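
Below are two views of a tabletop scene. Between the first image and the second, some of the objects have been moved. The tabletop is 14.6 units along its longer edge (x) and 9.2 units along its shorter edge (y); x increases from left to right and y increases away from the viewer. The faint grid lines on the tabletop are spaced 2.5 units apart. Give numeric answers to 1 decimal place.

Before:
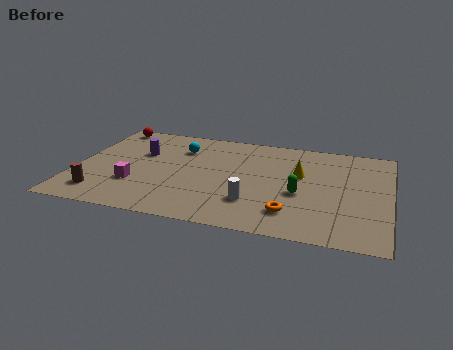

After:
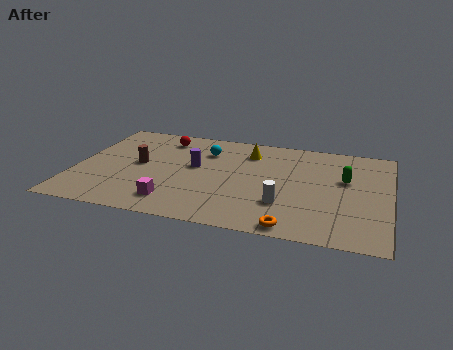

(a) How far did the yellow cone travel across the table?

3.0

The yellow cone was near (10.4, 5.6) before and (7.9, 7.2) after, so it travelled √(2.5² + 1.6²) ≈ 3.0 units.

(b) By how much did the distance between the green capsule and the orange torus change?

+3.5

Before: roughly 1.8 units apart; after: 5.3. That's 3.5 units further apart.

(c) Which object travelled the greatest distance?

the brown cylinder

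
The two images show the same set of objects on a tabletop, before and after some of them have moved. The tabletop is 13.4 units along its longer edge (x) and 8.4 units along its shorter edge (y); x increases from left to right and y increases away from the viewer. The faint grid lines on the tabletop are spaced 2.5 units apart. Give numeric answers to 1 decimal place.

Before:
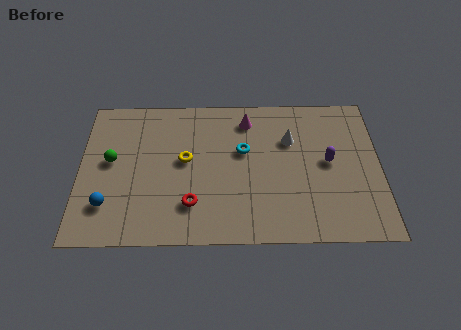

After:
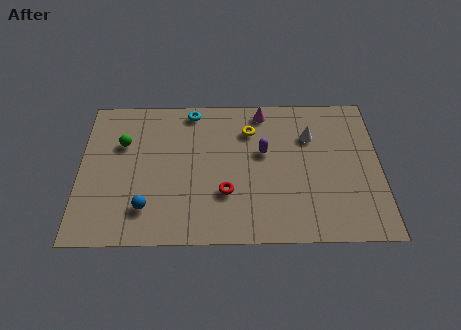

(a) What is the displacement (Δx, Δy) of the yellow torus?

(2.9, 1.7)

The yellow torus was at about (4.7, 4.6) and moved to about (7.6, 6.3).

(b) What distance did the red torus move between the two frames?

1.6

The red torus was near (5.0, 2.1) before and (6.5, 2.7) after, so it travelled √(1.5² + 0.6²) ≈ 1.6 units.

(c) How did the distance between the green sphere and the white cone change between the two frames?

+0.3

The distance was about 8.1 in the first image and 8.4 in the second, so they moved 0.3 units further apart.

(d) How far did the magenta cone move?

0.9

From (7.5, 6.9) to (8.2, 7.4), the magenta cone covered √(0.7² + 0.5²) ≈ 0.9 units.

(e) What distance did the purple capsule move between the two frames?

3.0

The purple capsule was near (11.1, 4.4) before and (8.2, 5.0) after, so it travelled √(2.9² + 0.6²) ≈ 3.0 units.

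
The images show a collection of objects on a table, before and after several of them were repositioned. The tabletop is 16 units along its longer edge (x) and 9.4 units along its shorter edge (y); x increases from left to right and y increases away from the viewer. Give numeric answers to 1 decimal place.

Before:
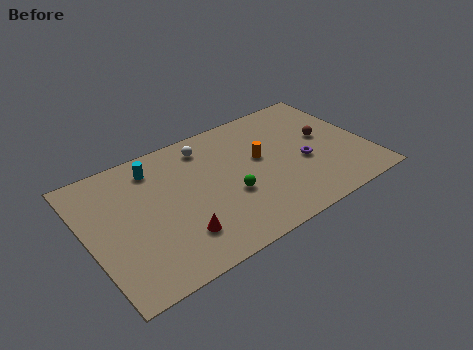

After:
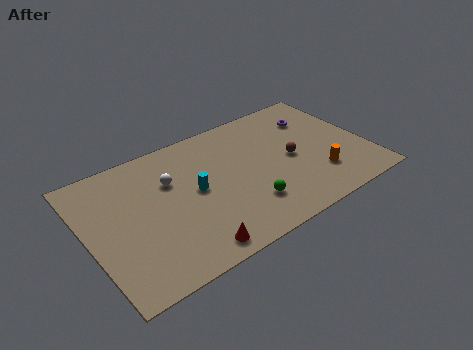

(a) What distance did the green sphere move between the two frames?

1.4

The green sphere moved from about (7.9, 3.6) to (8.7, 2.4), a distance of √(0.8² + 1.2²) ≈ 1.4.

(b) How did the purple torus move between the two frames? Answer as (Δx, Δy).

(1.3, 3.1)

From the two frames, the purple torus sits at roughly (12.3, 3.9) before and (13.6, 7.0) after.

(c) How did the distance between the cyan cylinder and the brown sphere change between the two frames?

-4.3

Before: roughly 9.9 units apart; after: 5.6. That's 4.3 units closer together.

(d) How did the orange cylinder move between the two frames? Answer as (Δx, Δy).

(2.9, -2.9)

The orange cylinder started near (10.0, 5.4) and ended near (12.9, 2.5).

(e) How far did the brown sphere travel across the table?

2.2

The brown sphere was near (13.8, 5.2) before and (11.7, 4.5) after, so it travelled √(2.1² + 0.7²) ≈ 2.2 units.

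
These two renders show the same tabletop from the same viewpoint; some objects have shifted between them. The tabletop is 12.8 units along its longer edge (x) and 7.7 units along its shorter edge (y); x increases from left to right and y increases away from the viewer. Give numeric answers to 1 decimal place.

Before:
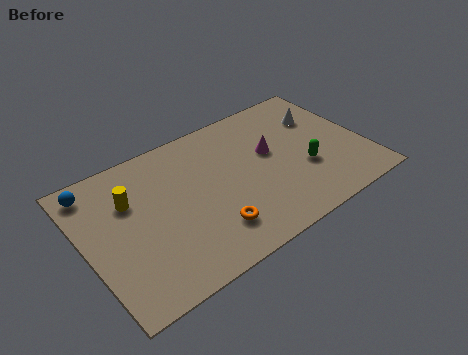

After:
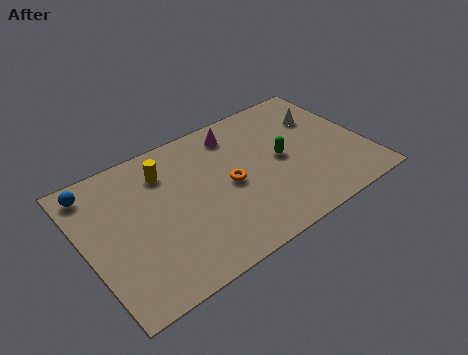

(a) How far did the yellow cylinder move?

1.8

The yellow cylinder moved from about (2.2, 5.2) to (3.9, 5.9), a distance of √(1.7² + 0.7²) ≈ 1.8.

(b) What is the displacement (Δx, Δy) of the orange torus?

(1.2, 1.9)

From the two frames, the orange torus sits at roughly (5.3, 1.8) before and (6.5, 3.7) after.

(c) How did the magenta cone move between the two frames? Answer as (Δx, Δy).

(-1.3, 1.9)

The magenta cone was at about (8.6, 4.5) and moved to about (7.3, 6.4).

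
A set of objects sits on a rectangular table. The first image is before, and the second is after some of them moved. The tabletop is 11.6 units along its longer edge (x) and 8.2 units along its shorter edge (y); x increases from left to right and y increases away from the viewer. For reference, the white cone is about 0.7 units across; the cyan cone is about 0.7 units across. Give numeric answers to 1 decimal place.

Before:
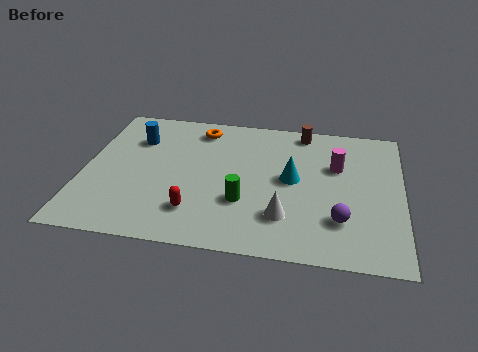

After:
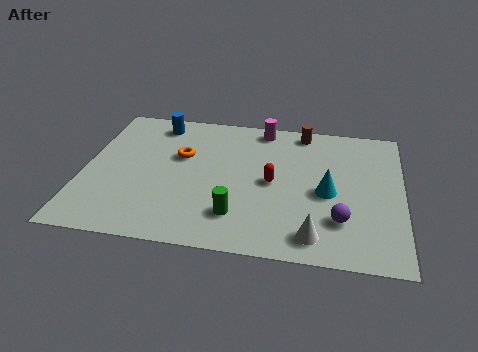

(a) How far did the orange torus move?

1.9

The orange torus moved from about (4.1, 6.9) to (3.5, 5.1), a distance of √(0.6² + 1.8²) ≈ 1.9.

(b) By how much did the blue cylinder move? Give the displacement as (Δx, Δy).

(0.7, 1.1)

From the two frames, the blue cylinder sits at roughly (1.8, 5.9) before and (2.5, 7.0) after.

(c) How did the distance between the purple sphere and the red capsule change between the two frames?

-2.1

The distance was about 5.2 in the first image and 3.1 in the second, so they moved 2.1 units closer together.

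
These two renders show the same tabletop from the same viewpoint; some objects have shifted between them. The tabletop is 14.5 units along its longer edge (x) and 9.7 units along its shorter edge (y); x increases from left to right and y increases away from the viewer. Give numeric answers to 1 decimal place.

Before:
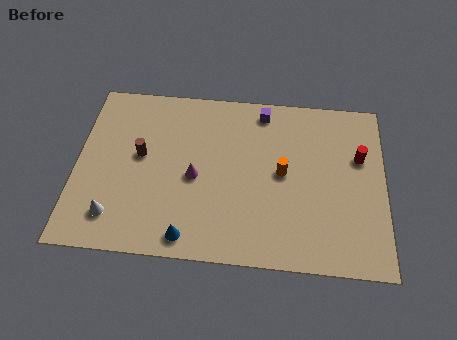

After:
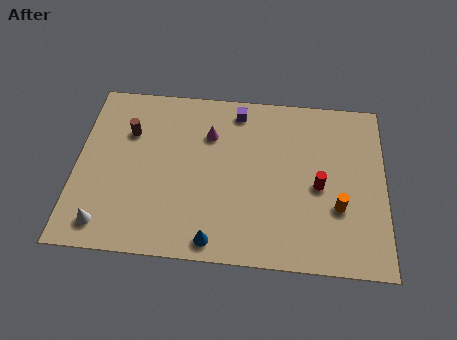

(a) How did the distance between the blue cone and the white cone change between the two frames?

+1.5

They were about 3.6 units apart before and 5.1 after — 1.5 units further apart.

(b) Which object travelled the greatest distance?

the orange cylinder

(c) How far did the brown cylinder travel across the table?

1.4

The brown cylinder moved from about (3.0, 5.4) to (2.4, 6.7), a distance of √(0.6² + 1.3²) ≈ 1.4.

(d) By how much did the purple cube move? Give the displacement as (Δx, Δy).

(-1.2, -0.1)

The purple cube started near (8.7, 8.5) and ended near (7.5, 8.4).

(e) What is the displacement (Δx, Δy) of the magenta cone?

(0.6, 2.5)

From the two frames, the magenta cone sits at roughly (5.6, 4.4) before and (6.2, 6.9) after.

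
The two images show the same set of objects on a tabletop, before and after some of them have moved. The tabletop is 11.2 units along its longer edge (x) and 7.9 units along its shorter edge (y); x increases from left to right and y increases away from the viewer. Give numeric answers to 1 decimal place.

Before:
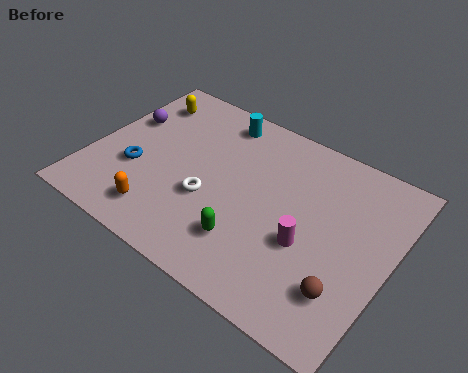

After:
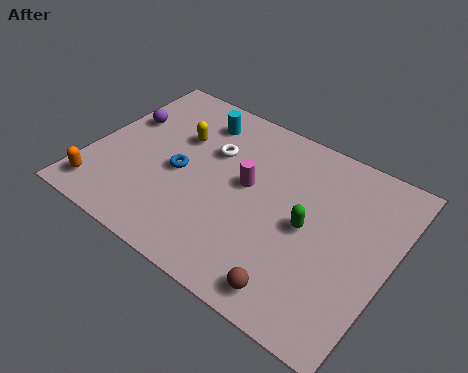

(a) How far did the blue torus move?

1.7

The blue torus was near (1.8, 2.9) before and (3.4, 3.6) after, so it travelled √(1.6² + 0.7²) ≈ 1.7 units.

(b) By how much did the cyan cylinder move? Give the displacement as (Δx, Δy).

(-0.7, -0.4)

The cyan cylinder started near (4.2, 6.8) and ended near (3.5, 6.4).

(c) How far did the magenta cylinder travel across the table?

2.8

From (8.3, 3.1) to (5.8, 4.4), the magenta cylinder covered √(2.5² + 1.3²) ≈ 2.8 units.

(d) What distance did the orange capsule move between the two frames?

2.3

The orange capsule moved from about (3.1, 1.4) to (0.8, 1.2), a distance of √(2.3² + 0.2²) ≈ 2.3.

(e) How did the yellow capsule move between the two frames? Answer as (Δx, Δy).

(1.7, -1.1)

From the two frames, the yellow capsule sits at roughly (1.3, 6.3) before and (3.0, 5.2) after.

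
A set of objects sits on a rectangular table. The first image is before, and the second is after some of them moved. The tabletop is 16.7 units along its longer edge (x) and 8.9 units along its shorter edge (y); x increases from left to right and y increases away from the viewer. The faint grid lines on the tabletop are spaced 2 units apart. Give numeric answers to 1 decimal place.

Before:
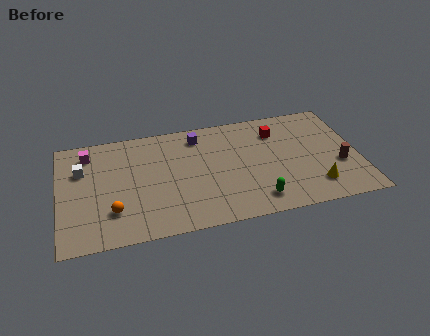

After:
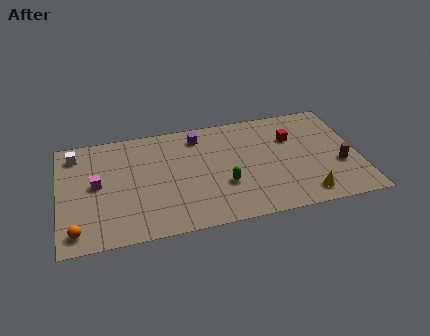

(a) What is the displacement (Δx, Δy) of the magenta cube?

(0.4, -2.6)

From the two frames, the magenta cube sits at roughly (1.7, 7.3) before and (2.1, 4.7) after.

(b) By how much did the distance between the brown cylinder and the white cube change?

+0.6

The distance was about 14.6 in the first image and 15.2 in the second, so they moved 0.6 units further apart.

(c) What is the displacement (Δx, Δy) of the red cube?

(0.8, -0.7)

The red cube was at about (12.3, 6.8) and moved to about (13.1, 6.1).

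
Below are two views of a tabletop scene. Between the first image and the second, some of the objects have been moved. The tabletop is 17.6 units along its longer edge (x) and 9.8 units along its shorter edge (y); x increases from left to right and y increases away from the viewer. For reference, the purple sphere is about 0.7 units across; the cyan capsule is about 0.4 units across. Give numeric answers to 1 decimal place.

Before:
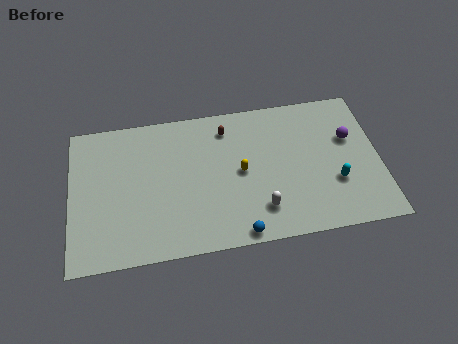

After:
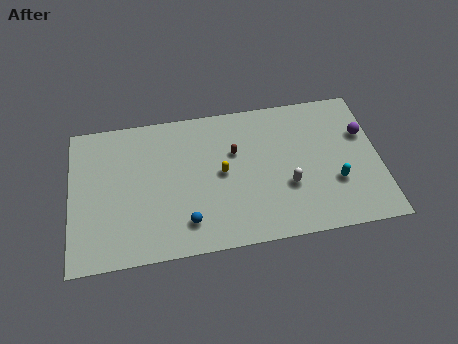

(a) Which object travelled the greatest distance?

the blue sphere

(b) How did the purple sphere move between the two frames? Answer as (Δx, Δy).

(0.8, 0.2)

The purple sphere was at about (16.0, 6.2) and moved to about (16.8, 6.4).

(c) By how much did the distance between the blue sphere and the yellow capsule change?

-0.4

The distance was about 4.1 in the first image and 3.7 in the second, so they moved 0.4 units closer together.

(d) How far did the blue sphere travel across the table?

3.1

From (9.4, 0.8) to (6.5, 2.0), the blue sphere covered √(2.9² + 1.2²) ≈ 3.1 units.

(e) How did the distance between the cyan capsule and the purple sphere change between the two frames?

+0.5

Before: roughly 3.1 units apart; after: 3.6. That's 0.5 units further apart.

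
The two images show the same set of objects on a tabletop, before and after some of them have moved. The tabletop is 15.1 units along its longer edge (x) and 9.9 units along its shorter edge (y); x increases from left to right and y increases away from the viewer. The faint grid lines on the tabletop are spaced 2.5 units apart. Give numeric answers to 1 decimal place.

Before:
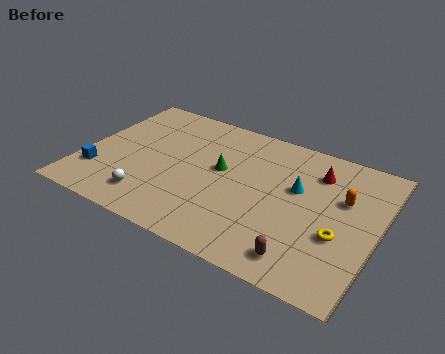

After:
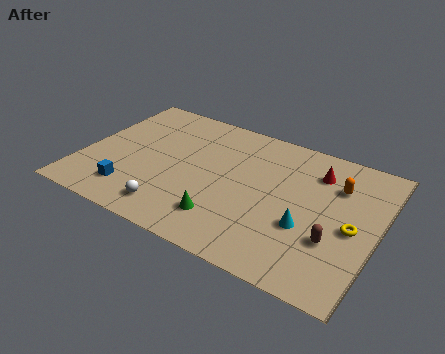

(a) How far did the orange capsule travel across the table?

0.9

The orange capsule moved from about (13.2, 6.3) to (12.8, 7.1), a distance of √(0.4² + 0.8²) ≈ 0.9.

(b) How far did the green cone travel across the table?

3.5

From (7.0, 5.6) to (7.7, 2.2), the green cone covered √(0.7² + 3.4²) ≈ 3.5 units.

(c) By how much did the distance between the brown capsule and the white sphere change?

+0.3

They were about 7.9 units apart before and 8.2 after — 0.3 units further apart.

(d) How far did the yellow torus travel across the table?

1.0

The yellow torus moved from about (13.3, 3.7) to (13.9, 4.5), a distance of √(0.6² + 0.8²) ≈ 1.0.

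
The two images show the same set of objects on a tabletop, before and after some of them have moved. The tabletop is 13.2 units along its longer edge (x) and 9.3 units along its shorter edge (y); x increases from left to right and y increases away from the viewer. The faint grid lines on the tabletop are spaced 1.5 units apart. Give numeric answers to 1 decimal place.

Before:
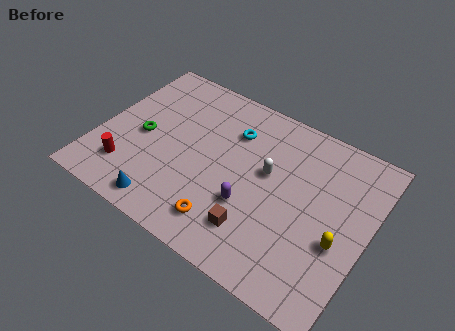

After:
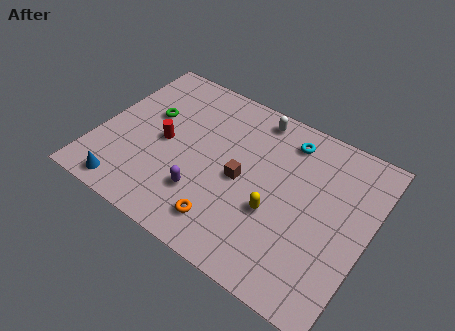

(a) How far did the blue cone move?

1.9

The blue cone was near (3.9, 1.1) before and (2.0, 1.0) after, so it travelled √(1.9² + 0.1²) ≈ 1.9 units.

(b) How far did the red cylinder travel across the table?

2.8

The red cylinder was near (1.8, 2.1) before and (3.2, 4.5) after, so it travelled √(1.4² + 2.4²) ≈ 2.8 units.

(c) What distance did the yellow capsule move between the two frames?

3.1

From (12.0, 3.6) to (8.9, 3.5), the yellow capsule covered √(3.1² + 0.1²) ≈ 3.1 units.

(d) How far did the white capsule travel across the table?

3.0

The white capsule moved from about (8.2, 5.4) to (7.1, 8.2), a distance of √(1.1² + 2.8²) ≈ 3.0.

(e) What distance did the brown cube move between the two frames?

2.5

The brown cube moved from about (8.2, 2.1) to (7.1, 4.4), a distance of √(1.1² + 2.3²) ≈ 2.5.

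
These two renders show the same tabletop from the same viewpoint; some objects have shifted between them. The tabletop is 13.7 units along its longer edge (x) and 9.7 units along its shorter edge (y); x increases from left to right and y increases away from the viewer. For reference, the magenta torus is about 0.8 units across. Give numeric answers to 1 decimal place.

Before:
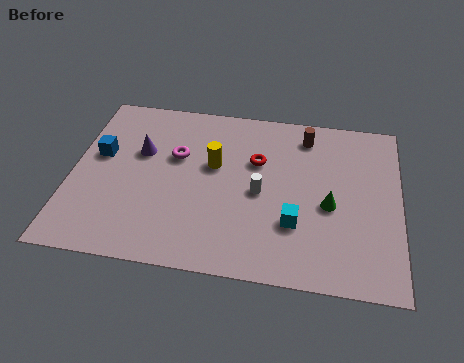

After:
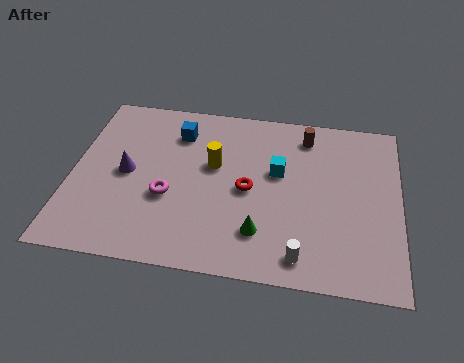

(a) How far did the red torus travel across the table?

1.7

The red torus was near (7.7, 6.3) before and (7.4, 4.6) after, so it travelled √(0.3² + 1.7²) ≈ 1.7 units.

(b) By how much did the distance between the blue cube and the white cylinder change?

+1.3

The distance was about 6.9 in the first image and 8.2 in the second, so they moved 1.3 units further apart.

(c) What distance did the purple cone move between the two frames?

1.4

The purple cone was near (2.8, 6.1) before and (2.3, 4.8) after, so it travelled √(0.5² + 1.3²) ≈ 1.4 units.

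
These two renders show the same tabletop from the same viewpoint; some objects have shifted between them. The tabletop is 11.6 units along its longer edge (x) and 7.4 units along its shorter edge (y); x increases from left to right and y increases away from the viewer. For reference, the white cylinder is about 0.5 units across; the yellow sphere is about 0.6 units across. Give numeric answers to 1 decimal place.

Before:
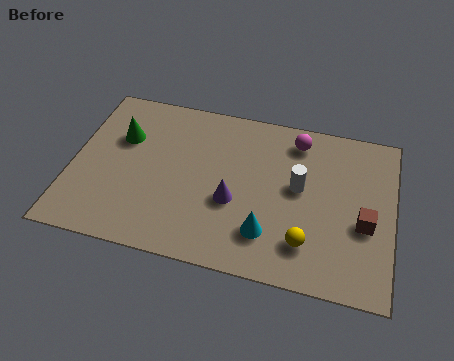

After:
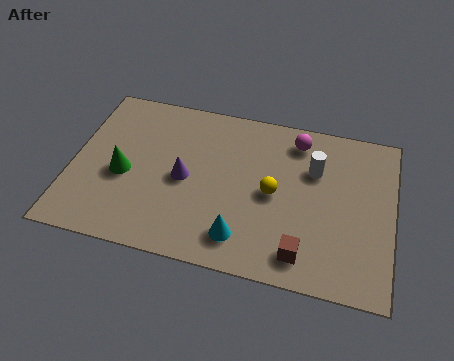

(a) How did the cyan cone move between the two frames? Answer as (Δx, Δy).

(-0.9, -0.4)

The cyan cone started near (7.2, 1.8) and ended near (6.3, 1.4).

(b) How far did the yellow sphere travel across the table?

2.3

From (8.6, 1.7) to (7.3, 3.6), the yellow sphere covered √(1.3² + 1.9²) ≈ 2.3 units.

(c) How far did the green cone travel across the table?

1.7

From (1.7, 4.9) to (1.9, 3.2), the green cone covered √(0.2² + 1.7²) ≈ 1.7 units.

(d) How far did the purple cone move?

1.9

The purple cone was near (5.9, 2.9) before and (4.1, 3.5) after, so it travelled √(1.8² + 0.6²) ≈ 1.9 units.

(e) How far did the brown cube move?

2.8

The brown cube was near (10.6, 3.0) before and (8.5, 1.2) after, so it travelled √(2.1² + 1.8²) ≈ 2.8 units.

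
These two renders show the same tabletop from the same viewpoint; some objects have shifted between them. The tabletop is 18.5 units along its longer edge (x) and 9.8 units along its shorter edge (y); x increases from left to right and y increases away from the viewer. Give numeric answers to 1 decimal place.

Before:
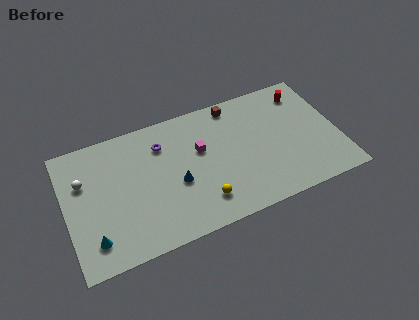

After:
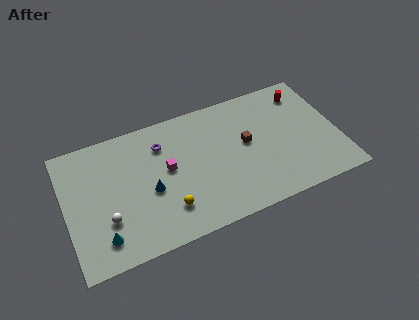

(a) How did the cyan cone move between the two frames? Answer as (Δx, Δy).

(0.6, -0.1)

The cyan cone was at about (1.6, 2.0) and moved to about (2.2, 1.9).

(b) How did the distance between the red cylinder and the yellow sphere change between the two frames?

+1.8

The distance was about 9.7 in the first image and 11.5 in the second, so they moved 1.8 units further apart.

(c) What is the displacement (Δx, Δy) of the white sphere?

(1.3, -3.4)

The white sphere was at about (1.3, 6.5) and moved to about (2.6, 3.1).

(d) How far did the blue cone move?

1.8

The blue cone moved from about (7.4, 4.1) to (5.6, 4.2), a distance of √(1.8² + 0.1²) ≈ 1.8.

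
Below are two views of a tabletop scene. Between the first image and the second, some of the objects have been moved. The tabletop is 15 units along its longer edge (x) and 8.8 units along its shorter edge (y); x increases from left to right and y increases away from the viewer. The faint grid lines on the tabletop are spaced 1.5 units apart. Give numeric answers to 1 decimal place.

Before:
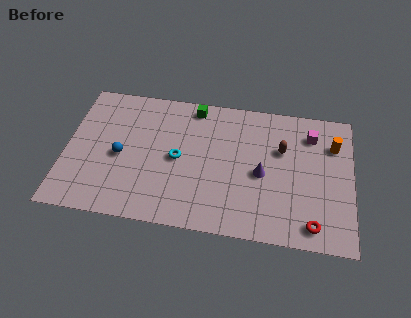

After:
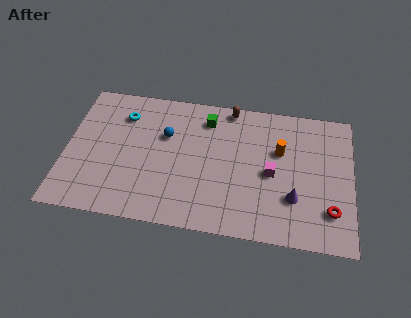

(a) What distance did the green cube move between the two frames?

1.0

From (6.6, 7.8) to (7.3, 7.1), the green cube covered √(0.7² + 0.7²) ≈ 1.0 units.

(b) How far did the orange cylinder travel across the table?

2.9

From (14.0, 6.4) to (11.2, 5.6), the orange cylinder covered √(2.8² + 0.8²) ≈ 2.9 units.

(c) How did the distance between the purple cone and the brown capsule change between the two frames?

+4.4

Before: roughly 2.0 units apart; after: 6.4. That's 4.4 units further apart.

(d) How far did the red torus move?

1.3

The red torus moved from about (13.0, 1.2) to (13.9, 2.2), a distance of √(0.9² + 1.0²) ≈ 1.3.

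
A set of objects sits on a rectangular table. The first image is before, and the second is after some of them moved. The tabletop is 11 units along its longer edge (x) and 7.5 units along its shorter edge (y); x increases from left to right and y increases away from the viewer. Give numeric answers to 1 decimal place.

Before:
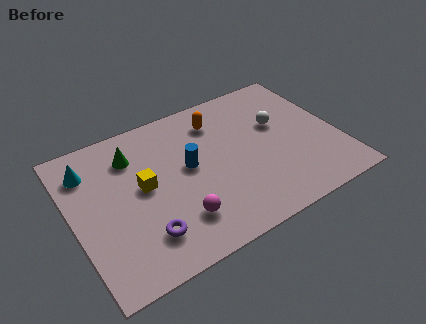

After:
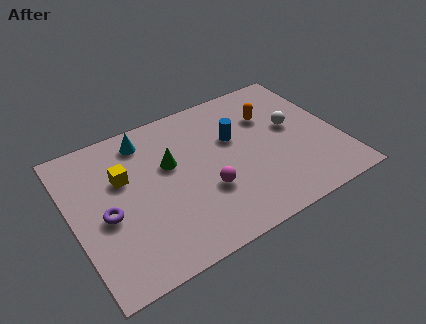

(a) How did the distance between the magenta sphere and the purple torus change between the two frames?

+2.7

The distance was about 1.4 in the first image and 4.1 in the second, so they moved 2.7 units further apart.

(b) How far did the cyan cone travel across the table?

2.5

From (0.9, 5.8) to (3.3, 6.3), the cyan cone covered √(2.4² + 0.5²) ≈ 2.5 units.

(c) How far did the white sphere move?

0.6

The white sphere was near (8.7, 4.6) before and (9.2, 4.2) after, so it travelled √(0.5² + 0.4²) ≈ 0.6 units.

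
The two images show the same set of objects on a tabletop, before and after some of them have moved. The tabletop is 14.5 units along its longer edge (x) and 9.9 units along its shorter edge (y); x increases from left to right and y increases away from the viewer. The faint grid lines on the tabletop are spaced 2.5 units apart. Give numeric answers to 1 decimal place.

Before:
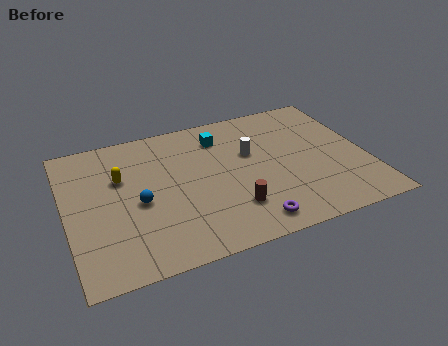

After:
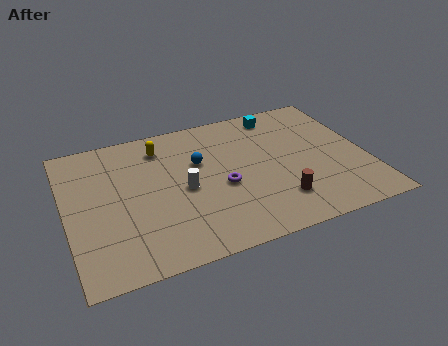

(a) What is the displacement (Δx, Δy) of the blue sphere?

(3.1, 1.9)

From the two frames, the blue sphere sits at roughly (3.4, 4.4) before and (6.5, 6.3) after.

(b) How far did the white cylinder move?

3.7

The white cylinder moved from about (9.0, 6.1) to (5.6, 4.6), a distance of √(3.4² + 1.5²) ≈ 3.7.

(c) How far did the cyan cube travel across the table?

3.1

The cyan cube was near (7.7, 7.8) before and (10.7, 8.6) after, so it travelled √(3.0² + 0.8²) ≈ 3.1 units.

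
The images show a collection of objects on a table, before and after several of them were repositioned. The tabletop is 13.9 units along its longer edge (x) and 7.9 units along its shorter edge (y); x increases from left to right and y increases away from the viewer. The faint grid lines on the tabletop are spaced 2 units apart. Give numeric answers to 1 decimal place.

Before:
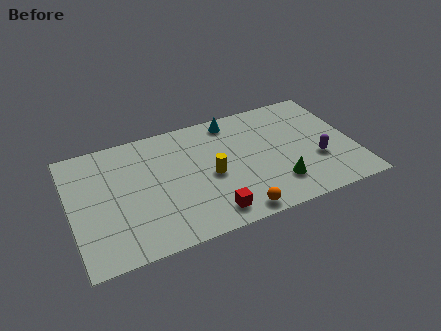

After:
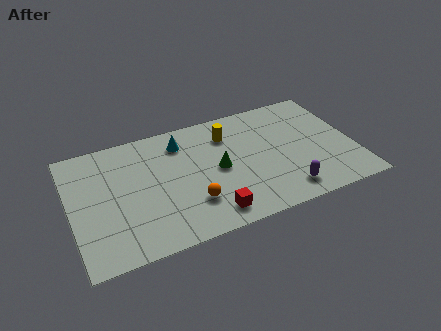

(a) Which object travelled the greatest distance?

the green cone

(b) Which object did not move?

the red cube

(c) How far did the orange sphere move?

2.4

The orange sphere was near (7.7, 0.8) before and (5.7, 2.2) after, so it travelled √(2.0² + 1.4²) ≈ 2.4 units.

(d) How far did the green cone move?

3.4

From (9.9, 1.9) to (7.2, 3.9), the green cone covered √(2.7² + 2.0²) ≈ 3.4 units.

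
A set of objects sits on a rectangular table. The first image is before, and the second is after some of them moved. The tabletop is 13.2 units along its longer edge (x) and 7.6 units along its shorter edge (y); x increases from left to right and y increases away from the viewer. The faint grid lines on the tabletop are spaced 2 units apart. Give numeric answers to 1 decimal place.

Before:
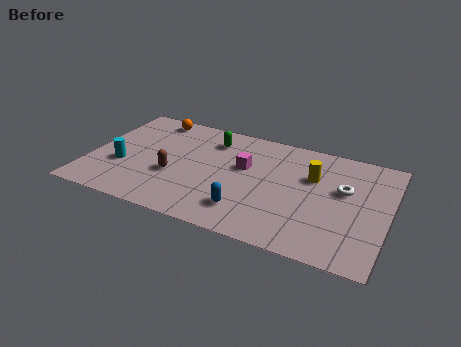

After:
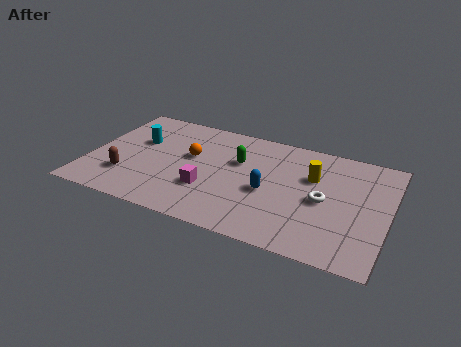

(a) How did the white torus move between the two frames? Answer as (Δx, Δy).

(-0.8, -1.0)

The white torus started near (11.2, 4.6) and ended near (10.4, 3.6).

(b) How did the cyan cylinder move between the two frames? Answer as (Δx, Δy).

(0.5, 2.0)

The cyan cylinder was at about (1.5, 2.8) and moved to about (2.0, 4.8).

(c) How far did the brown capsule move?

2.2

The brown capsule moved from about (3.8, 2.9) to (1.8, 2.1), a distance of √(2.0² + 0.8²) ≈ 2.2.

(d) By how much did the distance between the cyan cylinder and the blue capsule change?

+0.4

They were about 5.8 units apart before and 6.2 after — 0.4 units further apart.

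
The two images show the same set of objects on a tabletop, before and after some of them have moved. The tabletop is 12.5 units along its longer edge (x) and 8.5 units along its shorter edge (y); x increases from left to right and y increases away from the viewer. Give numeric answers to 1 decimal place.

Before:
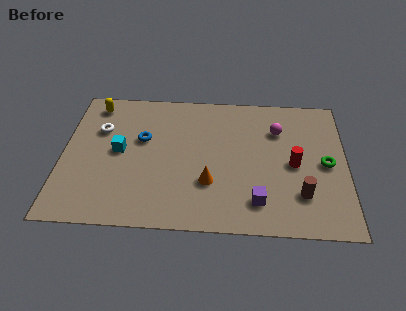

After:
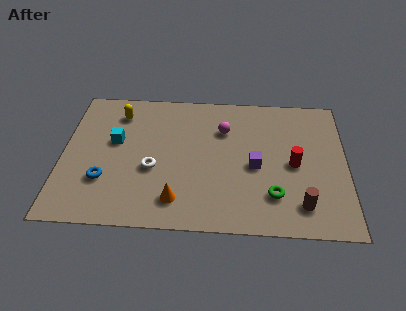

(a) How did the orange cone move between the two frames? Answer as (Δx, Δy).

(-1.4, -1.1)

The orange cone started near (6.5, 2.7) and ended near (5.1, 1.6).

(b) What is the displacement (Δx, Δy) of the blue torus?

(-1.6, -2.6)

From the two frames, the blue torus sits at roughly (3.5, 5.2) before and (1.9, 2.6) after.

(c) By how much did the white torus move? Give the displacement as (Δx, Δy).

(2.4, -2.3)

From the two frames, the white torus sits at roughly (1.6, 5.7) before and (4.0, 3.4) after.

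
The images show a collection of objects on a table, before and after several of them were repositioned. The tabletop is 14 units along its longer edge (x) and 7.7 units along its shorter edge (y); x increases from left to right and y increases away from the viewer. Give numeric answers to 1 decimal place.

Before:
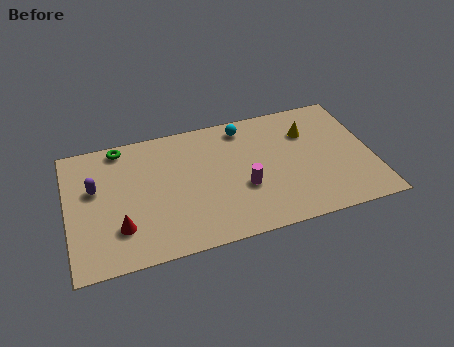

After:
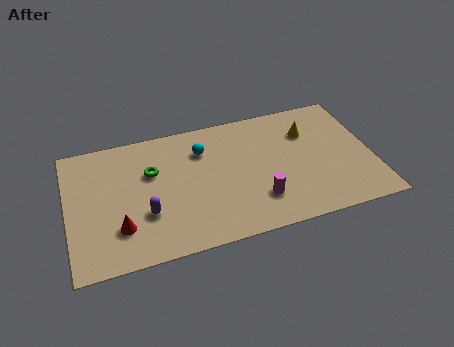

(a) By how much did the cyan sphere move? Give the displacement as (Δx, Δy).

(-2.0, -0.9)

From the two frames, the cyan sphere sits at roughly (8.3, 6.6) before and (6.3, 5.7) after.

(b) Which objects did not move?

the yellow cone and the red cone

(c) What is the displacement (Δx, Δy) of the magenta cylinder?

(0.6, -0.9)

From the two frames, the magenta cylinder sits at roughly (8.0, 2.9) before and (8.6, 2.0) after.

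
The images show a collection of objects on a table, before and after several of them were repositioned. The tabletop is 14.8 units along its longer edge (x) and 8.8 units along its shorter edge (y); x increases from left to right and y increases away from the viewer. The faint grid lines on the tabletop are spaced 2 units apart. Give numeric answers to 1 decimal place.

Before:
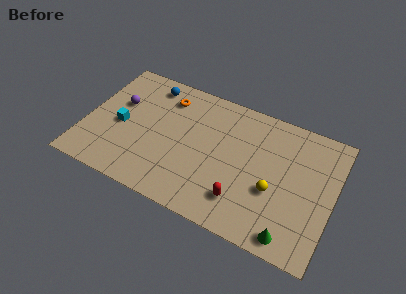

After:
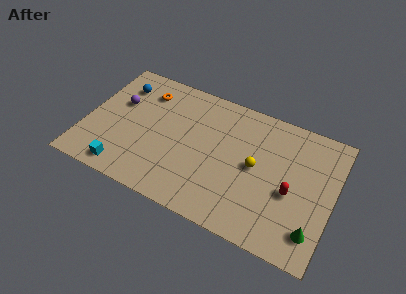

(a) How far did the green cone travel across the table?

1.4

The green cone was near (12.7, 1.0) before and (13.9, 1.8) after, so it travelled √(1.2² + 0.8²) ≈ 1.4 units.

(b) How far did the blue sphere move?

1.8

The blue sphere was near (3.4, 7.5) before and (1.7, 6.8) after, so it travelled √(1.7² + 0.7²) ≈ 1.8 units.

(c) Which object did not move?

the purple sphere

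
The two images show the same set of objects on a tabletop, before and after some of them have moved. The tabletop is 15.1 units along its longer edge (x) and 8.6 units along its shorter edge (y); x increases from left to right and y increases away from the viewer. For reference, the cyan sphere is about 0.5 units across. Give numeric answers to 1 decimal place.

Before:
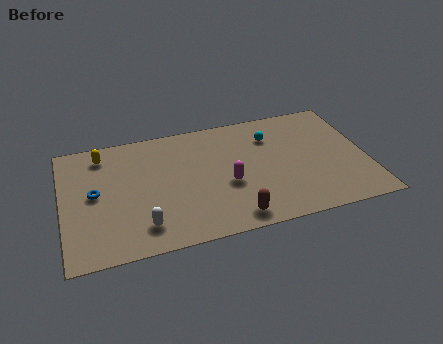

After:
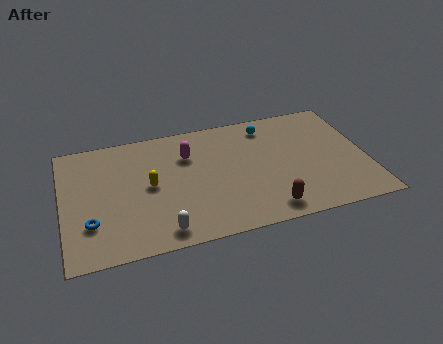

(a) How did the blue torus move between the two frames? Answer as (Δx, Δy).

(-0.3, -2.0)

The blue torus started near (1.6, 4.5) and ended near (1.3, 2.5).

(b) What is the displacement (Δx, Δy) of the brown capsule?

(1.7, 0.1)

The brown capsule was at about (8.2, 1.1) and moved to about (9.9, 1.2).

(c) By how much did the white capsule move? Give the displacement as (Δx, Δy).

(0.9, -0.6)

The white capsule started near (3.8, 1.7) and ended near (4.7, 1.1).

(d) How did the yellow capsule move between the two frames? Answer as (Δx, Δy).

(2.2, -2.8)

From the two frames, the yellow capsule sits at roughly (2.1, 7.2) before and (4.3, 4.4) after.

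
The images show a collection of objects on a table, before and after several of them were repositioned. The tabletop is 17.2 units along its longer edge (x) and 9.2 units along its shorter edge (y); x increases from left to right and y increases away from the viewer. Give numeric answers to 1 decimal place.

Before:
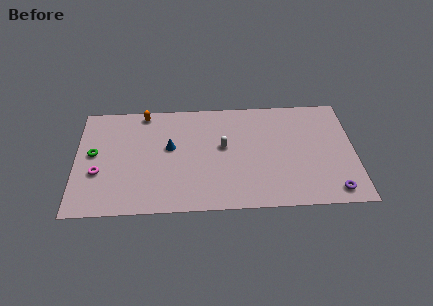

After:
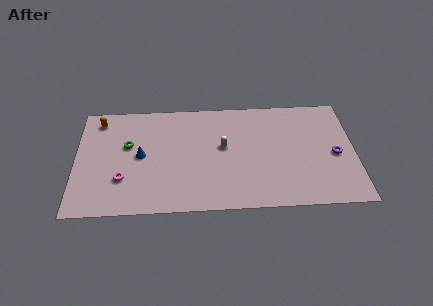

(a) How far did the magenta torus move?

1.6

The magenta torus was near (1.4, 3.4) before and (2.9, 2.8) after, so it travelled √(1.5² + 0.6²) ≈ 1.6 units.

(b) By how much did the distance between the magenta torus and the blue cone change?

-2.6

The distance was about 4.8 in the first image and 2.2 in the second, so they moved 2.6 units closer together.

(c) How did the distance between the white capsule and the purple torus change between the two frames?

-0.8

The distance was about 7.8 in the first image and 7.0 in the second, so they moved 0.8 units closer together.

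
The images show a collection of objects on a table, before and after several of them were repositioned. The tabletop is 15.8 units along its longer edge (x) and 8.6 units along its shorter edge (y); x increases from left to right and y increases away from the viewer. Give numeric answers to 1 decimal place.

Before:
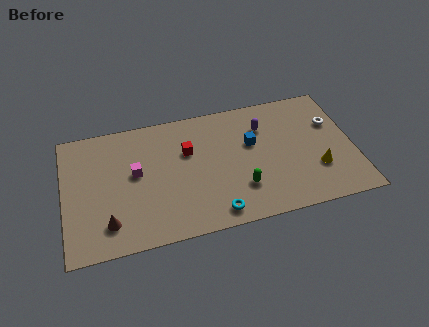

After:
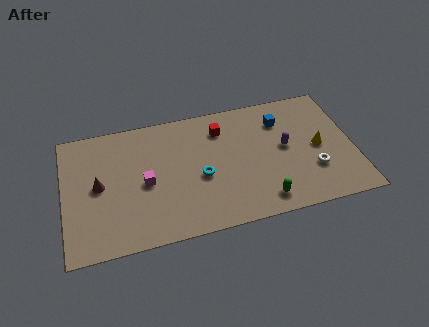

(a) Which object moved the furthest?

the white torus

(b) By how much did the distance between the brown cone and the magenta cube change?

-0.9

Before: roughly 3.4 units apart; after: 2.5. That's 0.9 units closer together.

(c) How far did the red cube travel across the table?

2.2

The red cube was near (6.8, 5.6) before and (8.7, 6.7) after, so it travelled √(1.9² + 1.1²) ≈ 2.2 units.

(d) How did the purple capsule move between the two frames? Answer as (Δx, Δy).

(1.1, -1.7)

From the two frames, the purple capsule sits at roughly (11.0, 6.3) before and (12.1, 4.6) after.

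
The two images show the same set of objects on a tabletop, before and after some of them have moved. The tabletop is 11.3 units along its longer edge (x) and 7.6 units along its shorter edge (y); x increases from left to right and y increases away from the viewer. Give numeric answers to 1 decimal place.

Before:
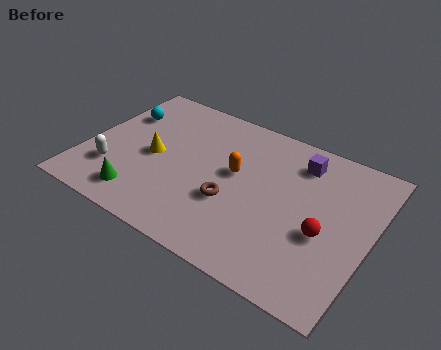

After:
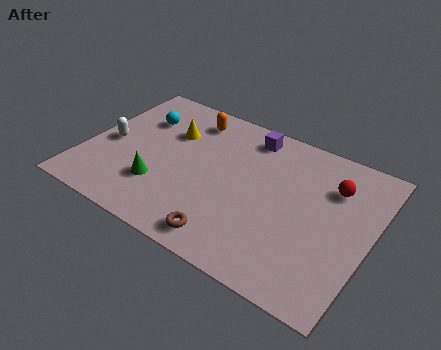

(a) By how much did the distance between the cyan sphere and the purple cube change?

-2.8

Before: roughly 7.2 units apart; after: 4.4. That's 2.8 units closer together.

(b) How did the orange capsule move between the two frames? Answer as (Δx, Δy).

(-2.2, 2.0)

The orange capsule was at about (5.9, 4.3) and moved to about (3.7, 6.3).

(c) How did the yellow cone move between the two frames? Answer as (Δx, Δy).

(0.4, 1.6)

From the two frames, the yellow cone sits at roughly (2.7, 3.6) before and (3.1, 5.2) after.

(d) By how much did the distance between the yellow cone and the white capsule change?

+0.7

The distance was about 2.1 in the first image and 2.8 in the second, so they moved 0.7 units further apart.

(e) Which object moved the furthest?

the orange capsule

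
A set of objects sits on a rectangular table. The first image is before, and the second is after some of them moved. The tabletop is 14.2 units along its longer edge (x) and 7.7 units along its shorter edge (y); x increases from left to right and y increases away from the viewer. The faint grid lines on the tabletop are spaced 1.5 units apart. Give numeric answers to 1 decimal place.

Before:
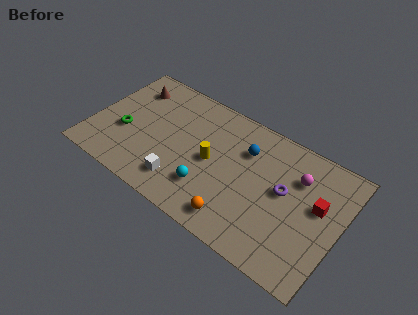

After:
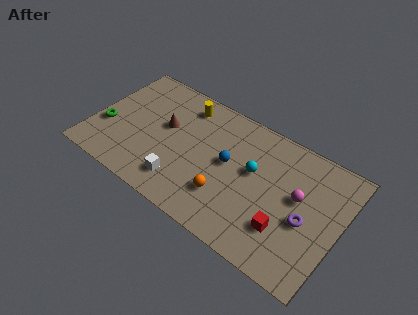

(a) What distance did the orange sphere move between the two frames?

1.3

The orange sphere moved from about (8.8, 1.2) to (8.0, 2.2), a distance of √(0.8² + 1.0²) ≈ 1.3.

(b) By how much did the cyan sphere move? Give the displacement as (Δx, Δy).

(2.2, 2.4)

The cyan sphere started near (7.0, 2.1) and ended near (9.2, 4.5).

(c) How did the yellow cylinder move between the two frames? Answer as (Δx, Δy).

(-2.1, 2.6)

From the two frames, the yellow cylinder sits at roughly (6.9, 3.8) before and (4.8, 6.4) after.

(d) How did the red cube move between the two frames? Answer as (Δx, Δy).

(-1.5, -2.3)

From the two frames, the red cube sits at roughly (12.9, 4.5) before and (11.4, 2.2) after.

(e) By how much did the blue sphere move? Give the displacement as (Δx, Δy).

(-0.8, -1.3)

The blue sphere started near (8.6, 5.5) and ended near (7.8, 4.2).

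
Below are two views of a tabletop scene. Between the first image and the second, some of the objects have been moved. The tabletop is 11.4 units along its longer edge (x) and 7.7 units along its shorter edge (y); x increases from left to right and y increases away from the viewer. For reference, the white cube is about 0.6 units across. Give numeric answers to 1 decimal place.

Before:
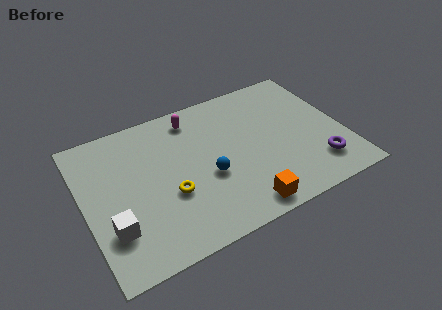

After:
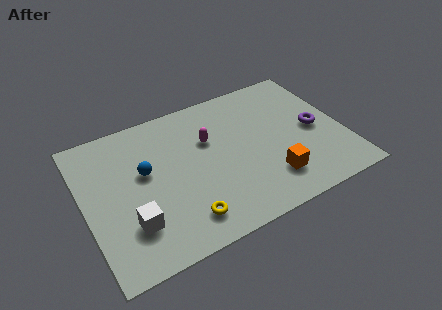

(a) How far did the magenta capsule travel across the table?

1.6

From (5.1, 6.5) to (5.6, 5.0), the magenta capsule covered √(0.5² + 1.5²) ≈ 1.6 units.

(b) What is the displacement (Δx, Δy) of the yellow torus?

(0.4, -1.5)

The yellow torus started near (3.6, 2.9) and ended near (4.0, 1.4).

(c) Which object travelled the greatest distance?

the blue sphere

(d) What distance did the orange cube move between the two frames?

1.7

The orange cube moved from about (6.5, 0.9) to (7.9, 1.8), a distance of √(1.4² + 0.9²) ≈ 1.7.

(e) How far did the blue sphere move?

3.0

From (5.3, 3.1) to (2.7, 4.5), the blue sphere covered √(2.6² + 1.4²) ≈ 3.0 units.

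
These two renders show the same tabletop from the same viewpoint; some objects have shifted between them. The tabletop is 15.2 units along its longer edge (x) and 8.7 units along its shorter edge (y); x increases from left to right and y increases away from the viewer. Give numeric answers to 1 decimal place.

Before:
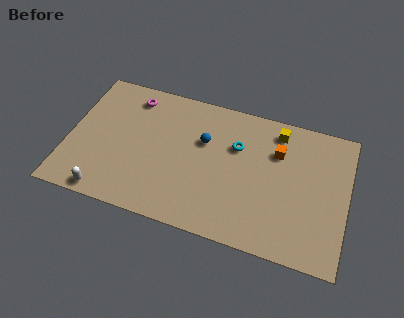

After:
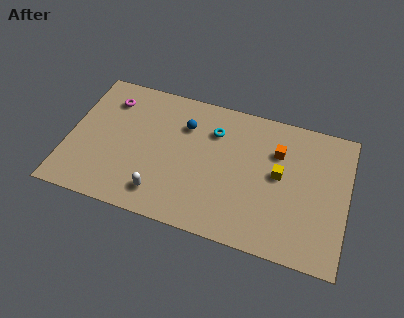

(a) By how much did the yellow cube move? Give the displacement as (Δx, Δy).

(0.3, -2.7)

The yellow cube started near (11.2, 7.4) and ended near (11.5, 4.7).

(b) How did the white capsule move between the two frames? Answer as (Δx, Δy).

(2.9, 0.8)

The white capsule started near (2.4, 0.8) and ended near (5.3, 1.6).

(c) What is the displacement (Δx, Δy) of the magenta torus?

(-1.2, -0.5)

From the two frames, the magenta torus sits at roughly (3.2, 7.3) before and (2.0, 6.8) after.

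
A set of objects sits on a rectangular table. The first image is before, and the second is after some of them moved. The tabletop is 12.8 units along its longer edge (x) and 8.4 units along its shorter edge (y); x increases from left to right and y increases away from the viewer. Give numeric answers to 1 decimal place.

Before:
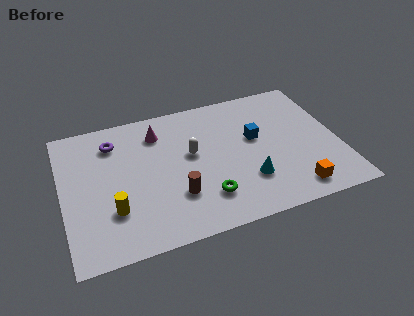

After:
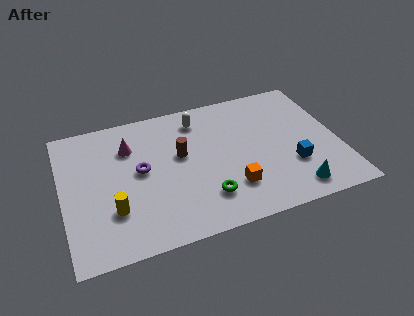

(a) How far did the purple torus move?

2.4

The purple torus was near (2.5, 6.6) before and (3.6, 4.5) after, so it travelled √(1.1² + 2.1²) ≈ 2.4 units.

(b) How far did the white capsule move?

2.2

The white capsule moved from about (6.0, 4.8) to (6.5, 6.9), a distance of √(0.5² + 2.1²) ≈ 2.2.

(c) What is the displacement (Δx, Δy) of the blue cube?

(1.5, -2.2)

The blue cube started near (9.0, 4.9) and ended near (10.5, 2.7).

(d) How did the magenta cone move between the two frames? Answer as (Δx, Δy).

(-1.4, -0.5)

From the two frames, the magenta cone sits at roughly (4.6, 6.6) before and (3.2, 6.1) after.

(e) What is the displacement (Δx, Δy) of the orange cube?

(-2.8, 1.0)

From the two frames, the orange cube sits at roughly (10.4, 1.2) before and (7.6, 2.2) after.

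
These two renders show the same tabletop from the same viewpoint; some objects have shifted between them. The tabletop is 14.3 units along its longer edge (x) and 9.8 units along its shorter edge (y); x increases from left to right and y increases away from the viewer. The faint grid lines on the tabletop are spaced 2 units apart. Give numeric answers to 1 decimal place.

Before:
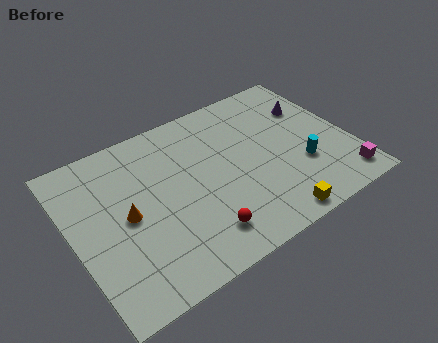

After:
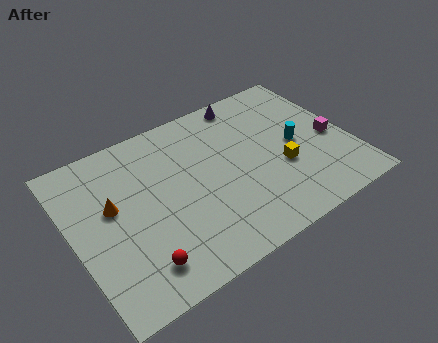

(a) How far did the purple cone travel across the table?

3.7

The purple cone moved from about (12.8, 6.8) to (9.7, 8.8), a distance of √(3.1² + 2.0²) ≈ 3.7.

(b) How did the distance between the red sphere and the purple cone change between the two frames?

+1.4

They were about 8.4 units apart before and 9.8 after — 1.4 units further apart.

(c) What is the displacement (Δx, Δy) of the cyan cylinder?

(0.0, 1.5)

From the two frames, the cyan cylinder sits at roughly (11.6, 3.3) before and (11.6, 4.8) after.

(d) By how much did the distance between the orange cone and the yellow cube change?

+0.9

Before: roughly 7.8 units apart; after: 8.7. That's 0.9 units further apart.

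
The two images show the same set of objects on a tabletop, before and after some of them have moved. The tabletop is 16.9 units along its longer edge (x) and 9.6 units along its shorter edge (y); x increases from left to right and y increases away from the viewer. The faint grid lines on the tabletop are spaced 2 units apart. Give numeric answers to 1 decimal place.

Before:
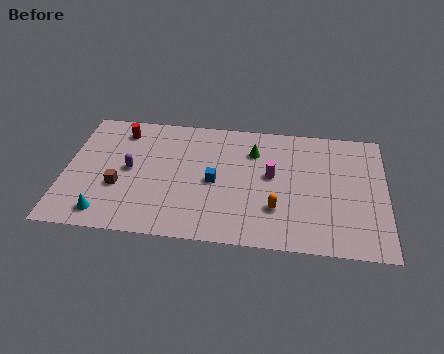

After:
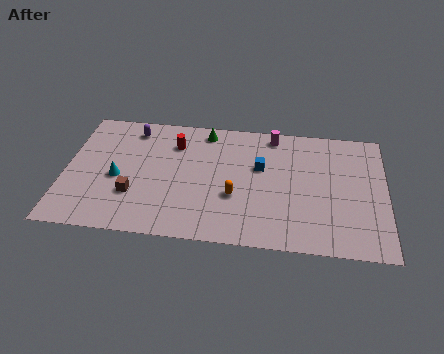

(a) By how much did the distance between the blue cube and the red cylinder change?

-1.3

The distance was about 6.1 in the first image and 4.8 in the second, so they moved 1.3 units closer together.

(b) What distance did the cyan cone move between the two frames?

2.8

From (2.3, 1.4) to (2.8, 4.2), the cyan cone covered √(0.5² + 2.8²) ≈ 2.8 units.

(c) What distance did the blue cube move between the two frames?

2.8

The blue cube was near (7.9, 4.5) before and (10.3, 5.9) after, so it travelled √(2.4² + 1.4²) ≈ 2.8 units.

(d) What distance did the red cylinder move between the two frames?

3.0

The red cylinder moved from about (2.8, 7.9) to (5.7, 7.2), a distance of √(2.9² + 0.7²) ≈ 3.0.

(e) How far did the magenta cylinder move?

3.2

The magenta cylinder was near (10.9, 5.3) before and (10.9, 8.5) after, so it travelled √(0.0² + 3.2²) ≈ 3.2 units.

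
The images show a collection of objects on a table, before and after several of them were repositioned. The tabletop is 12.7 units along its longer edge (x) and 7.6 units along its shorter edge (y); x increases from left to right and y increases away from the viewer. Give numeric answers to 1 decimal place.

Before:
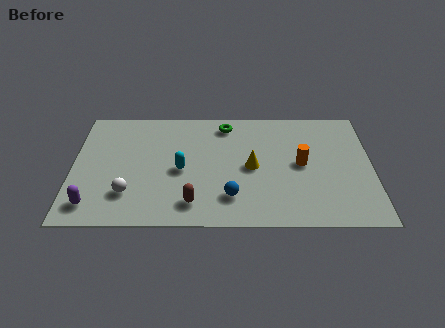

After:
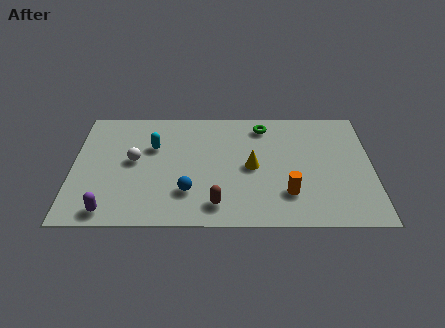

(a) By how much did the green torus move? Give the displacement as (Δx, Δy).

(1.6, -0.1)

From the two frames, the green torus sits at roughly (6.5, 6.5) before and (8.1, 6.4) after.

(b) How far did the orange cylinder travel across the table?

2.0

From (9.7, 3.9) to (9.1, 2.0), the orange cylinder covered √(0.6² + 1.9²) ≈ 2.0 units.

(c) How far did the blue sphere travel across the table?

1.8

The blue sphere moved from about (6.7, 1.8) to (4.9, 2.1), a distance of √(1.8² + 0.3²) ≈ 1.8.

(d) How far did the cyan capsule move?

1.9

From (4.6, 3.5) to (3.4, 5.0), the cyan capsule covered √(1.2² + 1.5²) ≈ 1.9 units.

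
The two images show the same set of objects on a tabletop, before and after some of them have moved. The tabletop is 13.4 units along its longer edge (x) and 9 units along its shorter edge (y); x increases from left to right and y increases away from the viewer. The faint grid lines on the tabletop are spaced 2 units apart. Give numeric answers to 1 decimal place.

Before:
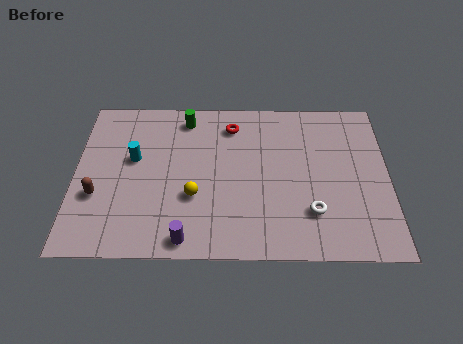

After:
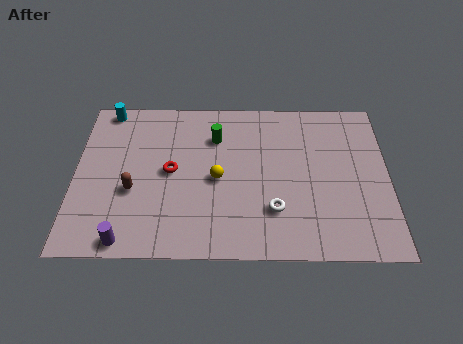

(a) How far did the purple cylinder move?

2.5

The purple cylinder moved from about (4.8, 0.9) to (2.3, 0.8), a distance of √(2.5² + 0.1²) ≈ 2.5.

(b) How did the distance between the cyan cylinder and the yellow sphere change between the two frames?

+2.9

The distance was about 3.3 in the first image and 6.2 in the second, so they moved 2.9 units further apart.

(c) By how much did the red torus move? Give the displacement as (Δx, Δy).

(-2.6, -2.7)

The red torus was at about (6.7, 7.3) and moved to about (4.1, 4.6).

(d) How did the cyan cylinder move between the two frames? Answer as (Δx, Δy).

(-1.2, 2.9)

The cyan cylinder started near (2.5, 5.3) and ended near (1.3, 8.2).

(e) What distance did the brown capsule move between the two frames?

1.5

The brown capsule was near (1.0, 3.2) before and (2.5, 3.5) after, so it travelled √(1.5² + 0.3²) ≈ 1.5 units.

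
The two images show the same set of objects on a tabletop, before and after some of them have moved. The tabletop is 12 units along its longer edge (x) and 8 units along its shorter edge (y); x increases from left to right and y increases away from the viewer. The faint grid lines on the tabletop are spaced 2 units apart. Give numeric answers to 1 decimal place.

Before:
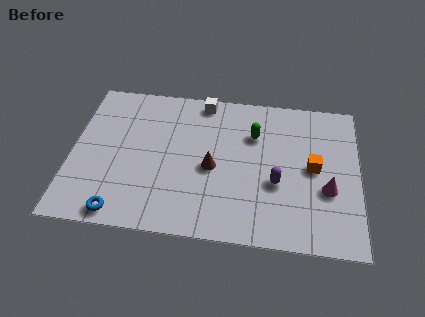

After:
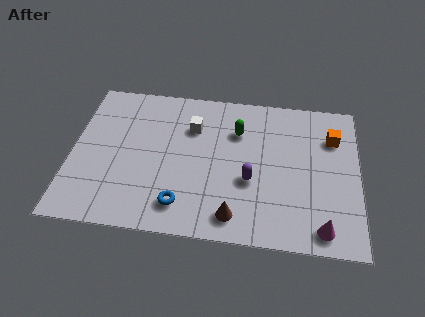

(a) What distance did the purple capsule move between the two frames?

1.1

The purple capsule was near (8.6, 3.1) before and (7.5, 3.1) after, so it travelled √(1.1² + 0.0²) ≈ 1.1 units.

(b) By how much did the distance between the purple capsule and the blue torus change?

-3.6

They were about 6.8 units apart before and 3.2 after — 3.6 units closer together.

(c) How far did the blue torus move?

2.6

From (2.2, 0.8) to (4.7, 1.5), the blue torus covered √(2.5² + 0.7²) ≈ 2.6 units.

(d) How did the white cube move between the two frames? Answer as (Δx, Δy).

(-0.4, -1.5)

The white cube was at about (5.4, 7.2) and moved to about (5.0, 5.7).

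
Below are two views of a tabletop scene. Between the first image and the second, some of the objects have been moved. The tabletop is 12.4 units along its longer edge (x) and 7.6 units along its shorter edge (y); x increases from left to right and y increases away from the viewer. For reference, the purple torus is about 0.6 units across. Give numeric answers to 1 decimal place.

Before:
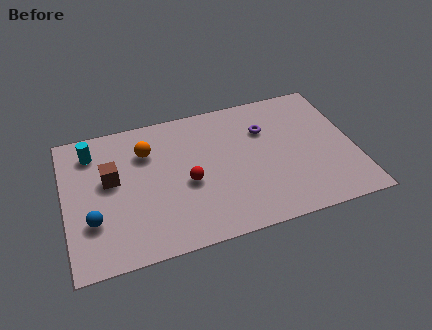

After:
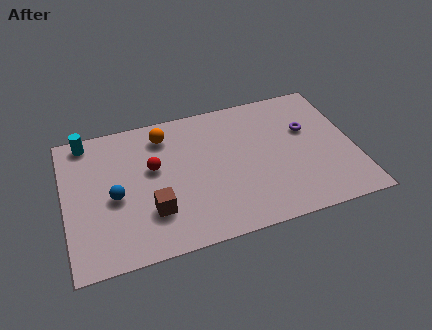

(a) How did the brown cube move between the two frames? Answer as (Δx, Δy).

(1.6, -2.2)

The brown cube started near (2.0, 4.4) and ended near (3.6, 2.2).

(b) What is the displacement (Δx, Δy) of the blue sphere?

(1.0, 1.0)

From the two frames, the blue sphere sits at roughly (1.1, 2.4) before and (2.1, 3.4) after.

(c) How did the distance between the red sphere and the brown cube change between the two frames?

-1.1

They were about 3.4 units apart before and 2.3 after — 1.1 units closer together.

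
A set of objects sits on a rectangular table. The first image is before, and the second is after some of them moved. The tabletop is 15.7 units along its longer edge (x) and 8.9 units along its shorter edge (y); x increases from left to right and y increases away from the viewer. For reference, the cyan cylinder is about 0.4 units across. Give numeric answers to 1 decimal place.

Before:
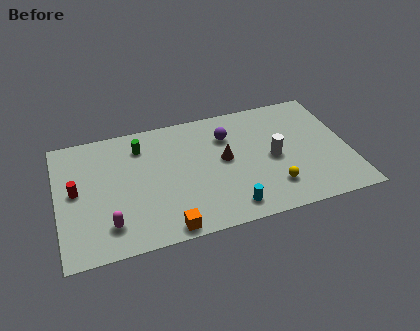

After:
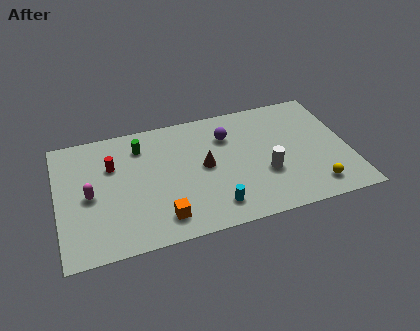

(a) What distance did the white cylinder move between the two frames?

1.1

The white cylinder moved from about (11.6, 4.2) to (11.1, 3.2), a distance of √(0.5² + 1.0²) ≈ 1.1.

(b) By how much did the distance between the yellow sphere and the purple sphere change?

+1.7

They were about 4.9 units apart before and 6.6 after — 1.7 units further apart.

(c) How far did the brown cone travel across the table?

1.1

The brown cone moved from about (9.0, 4.8) to (7.9, 4.6), a distance of √(1.1² + 0.2²) ≈ 1.1.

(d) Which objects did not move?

the green cylinder and the purple sphere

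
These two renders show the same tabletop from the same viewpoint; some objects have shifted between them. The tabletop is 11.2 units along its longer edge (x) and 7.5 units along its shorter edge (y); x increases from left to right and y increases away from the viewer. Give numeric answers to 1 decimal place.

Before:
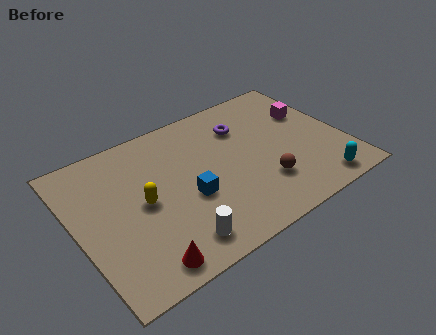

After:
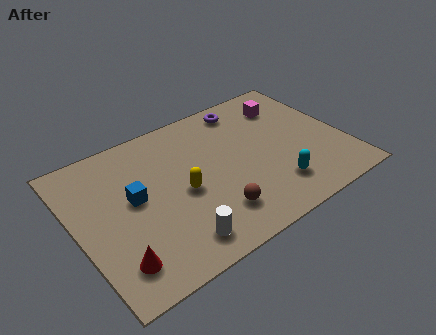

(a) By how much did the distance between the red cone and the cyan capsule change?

-0.7

The distance was about 7.4 in the first image and 6.7 in the second, so they moved 0.7 units closer together.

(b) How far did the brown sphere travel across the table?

2.2

The brown sphere was near (7.5, 2.1) before and (5.3, 1.7) after, so it travelled √(2.2² + 0.4²) ≈ 2.2 units.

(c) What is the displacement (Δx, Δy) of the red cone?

(-1.0, 0.6)

From the two frames, the red cone sits at roughly (2.2, 0.9) before and (1.2, 1.5) after.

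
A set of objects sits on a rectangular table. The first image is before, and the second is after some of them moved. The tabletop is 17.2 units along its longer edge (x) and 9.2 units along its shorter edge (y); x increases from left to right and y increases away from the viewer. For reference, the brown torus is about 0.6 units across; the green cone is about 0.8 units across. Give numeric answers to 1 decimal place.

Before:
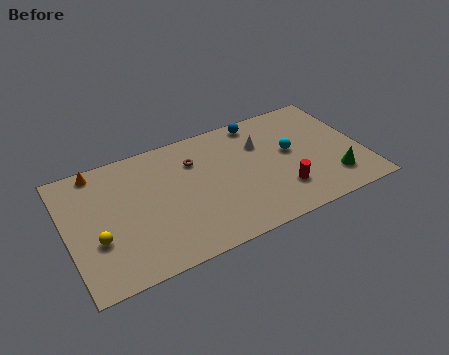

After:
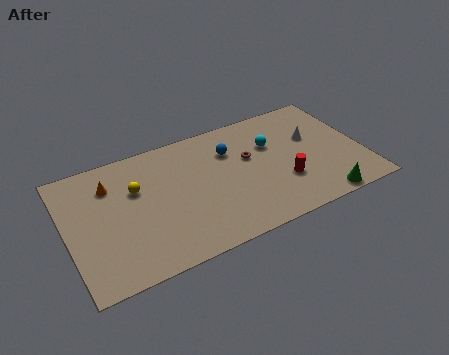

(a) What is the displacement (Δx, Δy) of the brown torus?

(3.1, -1.1)

The brown torus started near (7.6, 6.7) and ended near (10.7, 5.6).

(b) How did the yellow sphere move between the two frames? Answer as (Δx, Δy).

(2.5, 2.7)

From the two frames, the yellow sphere sits at roughly (1.6, 3.3) before and (4.1, 6.0) after.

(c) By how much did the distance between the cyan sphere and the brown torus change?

-4.2

Before: roughly 5.7 units apart; after: 1.5. That's 4.2 units closer together.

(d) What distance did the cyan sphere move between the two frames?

1.4

The cyan sphere moved from about (13.1, 5.1) to (12.1, 6.1), a distance of √(1.0² + 1.0²) ≈ 1.4.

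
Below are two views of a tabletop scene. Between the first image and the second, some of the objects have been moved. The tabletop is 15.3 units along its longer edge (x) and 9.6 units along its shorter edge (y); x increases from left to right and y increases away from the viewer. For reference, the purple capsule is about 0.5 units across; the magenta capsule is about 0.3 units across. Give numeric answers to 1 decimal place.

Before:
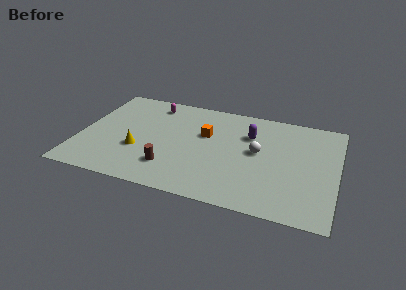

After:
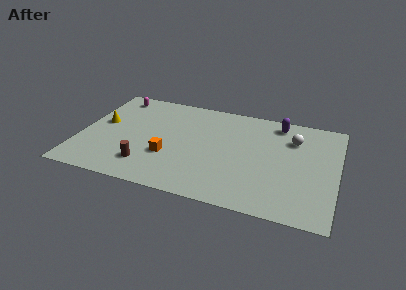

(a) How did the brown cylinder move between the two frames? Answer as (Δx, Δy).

(-1.4, -0.2)

The brown cylinder started near (5.6, 2.3) and ended near (4.2, 2.1).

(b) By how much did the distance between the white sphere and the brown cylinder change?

+3.9

Before: roughly 5.8 units apart; after: 9.7. That's 3.9 units further apart.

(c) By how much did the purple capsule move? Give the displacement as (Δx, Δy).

(1.6, 1.6)

The purple capsule was at about (10.0, 6.7) and moved to about (11.6, 8.3).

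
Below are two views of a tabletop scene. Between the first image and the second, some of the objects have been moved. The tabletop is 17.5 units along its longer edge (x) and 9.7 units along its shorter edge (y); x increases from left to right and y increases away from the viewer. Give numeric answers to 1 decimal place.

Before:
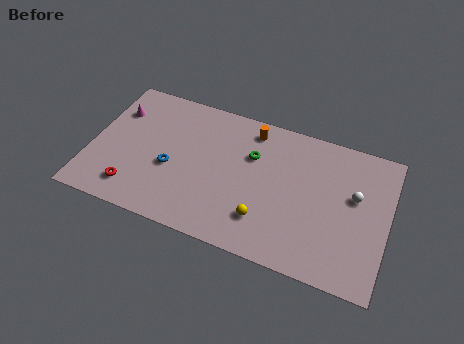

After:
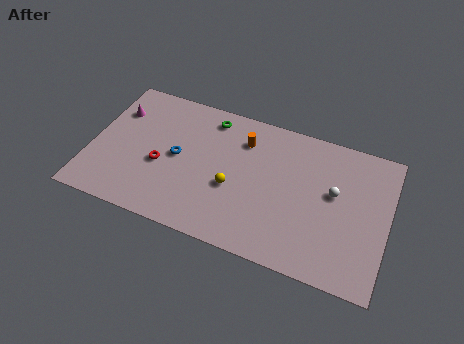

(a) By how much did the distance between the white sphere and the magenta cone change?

-1.2

They were about 14.4 units apart before and 13.2 after — 1.2 units closer together.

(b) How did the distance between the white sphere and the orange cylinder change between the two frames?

-1.0

They were about 6.8 units apart before and 5.8 after — 1.0 units closer together.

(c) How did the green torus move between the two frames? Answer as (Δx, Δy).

(-2.7, 1.8)

The green torus started near (9.4, 6.5) and ended near (6.7, 8.3).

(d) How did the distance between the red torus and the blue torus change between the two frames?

-1.7

The distance was about 3.0 in the first image and 1.3 in the second, so they moved 1.7 units closer together.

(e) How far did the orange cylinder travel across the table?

1.0

The orange cylinder was near (9.2, 8.3) before and (8.8, 7.4) after, so it travelled √(0.4² + 0.9²) ≈ 1.0 units.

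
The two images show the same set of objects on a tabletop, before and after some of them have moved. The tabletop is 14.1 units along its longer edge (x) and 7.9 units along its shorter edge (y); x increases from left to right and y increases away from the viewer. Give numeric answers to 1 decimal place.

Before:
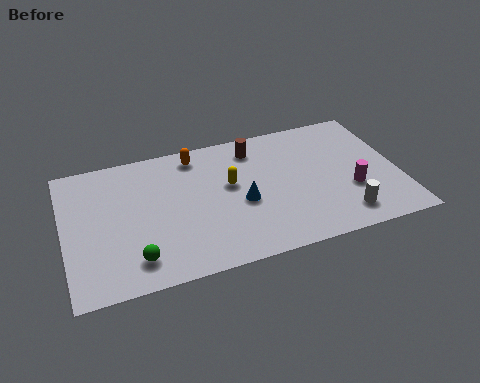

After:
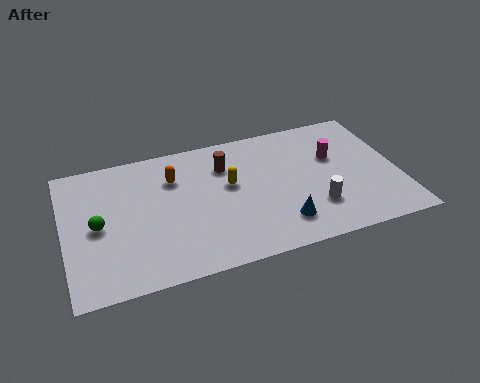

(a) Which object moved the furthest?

the green sphere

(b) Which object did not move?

the yellow capsule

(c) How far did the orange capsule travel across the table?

1.5

From (5.7, 6.8) to (4.7, 5.7), the orange capsule covered √(1.0² + 1.1²) ≈ 1.5 units.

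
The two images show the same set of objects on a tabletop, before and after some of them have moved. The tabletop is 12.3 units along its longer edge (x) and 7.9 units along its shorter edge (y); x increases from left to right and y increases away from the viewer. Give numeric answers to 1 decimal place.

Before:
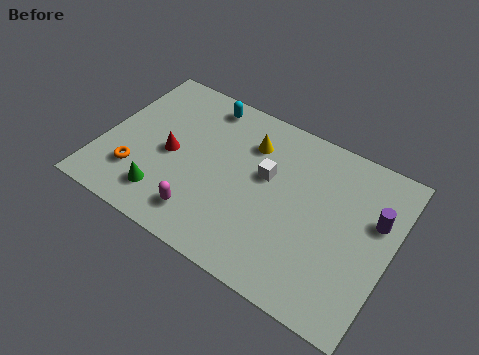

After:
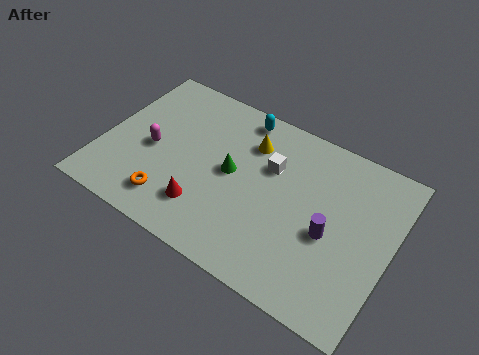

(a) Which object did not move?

the yellow cone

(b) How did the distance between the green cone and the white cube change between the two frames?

-3.1

They were about 5.0 units apart before and 1.9 after — 3.1 units closer together.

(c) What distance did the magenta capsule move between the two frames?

3.3

From (4.7, 1.5) to (2.1, 3.6), the magenta capsule covered √(2.6² + 2.1²) ≈ 3.3 units.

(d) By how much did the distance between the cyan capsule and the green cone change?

-2.5

They were about 5.4 units apart before and 2.9 after — 2.5 units closer together.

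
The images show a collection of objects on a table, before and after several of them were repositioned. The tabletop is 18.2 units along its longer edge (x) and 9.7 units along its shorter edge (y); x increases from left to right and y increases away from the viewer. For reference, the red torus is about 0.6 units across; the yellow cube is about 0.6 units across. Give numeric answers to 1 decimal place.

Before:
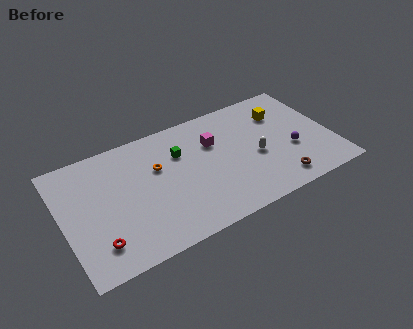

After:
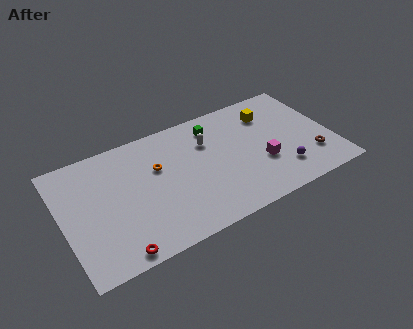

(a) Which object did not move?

the orange torus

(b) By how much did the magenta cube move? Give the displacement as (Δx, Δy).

(2.9, -3.1)

The magenta cube started near (10.4, 6.6) and ended near (13.3, 3.5).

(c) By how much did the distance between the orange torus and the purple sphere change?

-0.3

The distance was about 9.2 in the first image and 8.9 in the second, so they moved 0.3 units closer together.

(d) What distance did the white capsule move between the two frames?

4.0

The white capsule moved from about (13.0, 4.2) to (10.0, 6.8), a distance of √(3.0² + 2.6²) ≈ 4.0.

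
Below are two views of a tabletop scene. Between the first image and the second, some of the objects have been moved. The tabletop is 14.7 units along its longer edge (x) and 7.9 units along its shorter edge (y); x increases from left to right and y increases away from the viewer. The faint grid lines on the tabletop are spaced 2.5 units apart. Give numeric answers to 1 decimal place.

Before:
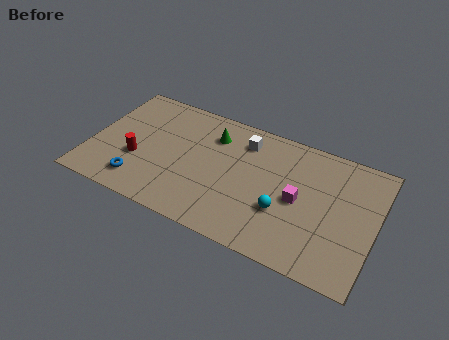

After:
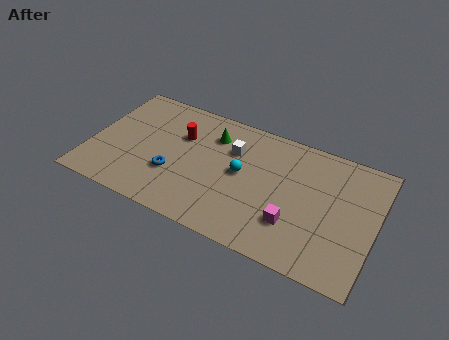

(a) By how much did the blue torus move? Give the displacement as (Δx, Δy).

(1.6, 1.2)

From the two frames, the blue torus sits at roughly (2.8, 1.5) before and (4.4, 2.7) after.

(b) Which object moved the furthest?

the red cylinder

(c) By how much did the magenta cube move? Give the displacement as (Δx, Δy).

(-0.1, -1.5)

The magenta cube was at about (10.8, 3.8) and moved to about (10.7, 2.3).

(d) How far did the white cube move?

0.9

From (7.7, 6.3) to (7.2, 5.5), the white cube covered √(0.5² + 0.8²) ≈ 0.9 units.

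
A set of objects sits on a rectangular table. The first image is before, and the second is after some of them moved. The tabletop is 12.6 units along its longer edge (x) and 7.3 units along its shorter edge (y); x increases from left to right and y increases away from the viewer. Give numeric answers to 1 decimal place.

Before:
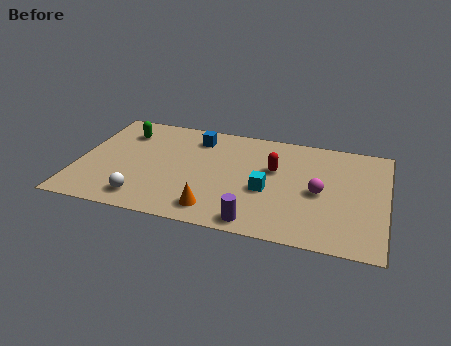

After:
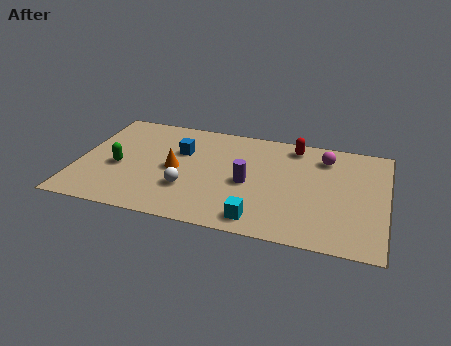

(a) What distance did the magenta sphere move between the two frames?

2.4

The magenta sphere moved from about (9.9, 3.4) to (10.0, 5.8), a distance of √(0.1² + 2.4²) ≈ 2.4.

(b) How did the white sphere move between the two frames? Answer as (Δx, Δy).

(1.7, 1.1)

The white sphere was at about (2.9, 1.2) and moved to about (4.6, 2.3).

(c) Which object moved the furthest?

the orange cone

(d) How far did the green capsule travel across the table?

2.5

The green capsule moved from about (1.7, 5.6) to (1.7, 3.1), a distance of √(0.0² + 2.5²) ≈ 2.5.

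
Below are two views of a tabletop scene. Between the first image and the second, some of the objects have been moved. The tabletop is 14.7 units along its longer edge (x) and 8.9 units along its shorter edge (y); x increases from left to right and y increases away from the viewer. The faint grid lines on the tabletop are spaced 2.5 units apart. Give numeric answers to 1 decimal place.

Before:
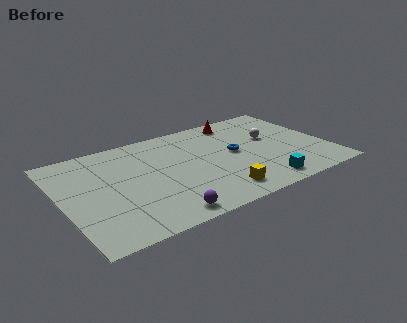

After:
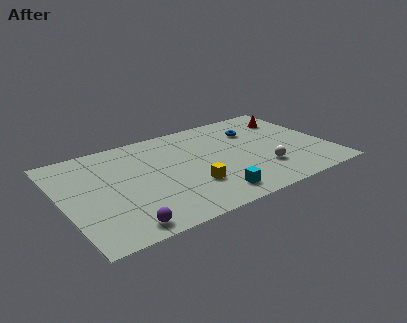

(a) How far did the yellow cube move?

1.8

The yellow cube was near (8.1, 1.5) before and (6.8, 2.7) after, so it travelled √(1.3² + 1.2²) ≈ 1.8 units.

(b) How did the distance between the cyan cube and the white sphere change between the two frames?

-1.0

The distance was about 4.3 in the first image and 3.3 in the second, so they moved 1.0 units closer together.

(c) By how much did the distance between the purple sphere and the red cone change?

+3.4

They were about 8.6 units apart before and 12.0 after — 3.4 units further apart.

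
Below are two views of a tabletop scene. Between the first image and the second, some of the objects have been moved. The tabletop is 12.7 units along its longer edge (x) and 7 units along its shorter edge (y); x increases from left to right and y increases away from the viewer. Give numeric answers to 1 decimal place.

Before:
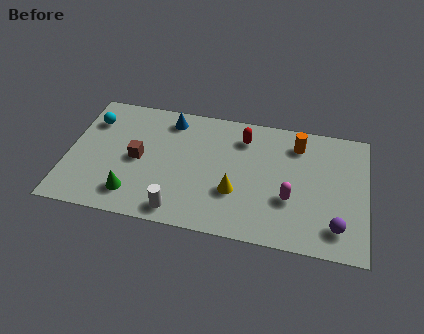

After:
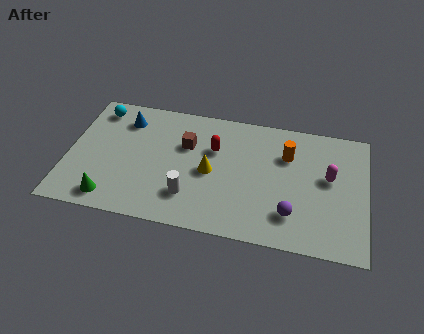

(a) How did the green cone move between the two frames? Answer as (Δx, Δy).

(-0.9, -0.4)

The green cone was at about (2.9, 1.4) and moved to about (2.0, 1.0).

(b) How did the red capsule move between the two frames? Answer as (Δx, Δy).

(-1.2, -0.9)

The red capsule started near (7.4, 5.5) and ended near (6.2, 4.6).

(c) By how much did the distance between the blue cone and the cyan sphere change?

-2.1

They were about 3.4 units apart before and 1.3 after — 2.1 units closer together.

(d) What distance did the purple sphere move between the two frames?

1.9

The purple sphere was near (11.5, 1.4) before and (9.6, 1.7) after, so it travelled √(1.9² + 0.3²) ≈ 1.9 units.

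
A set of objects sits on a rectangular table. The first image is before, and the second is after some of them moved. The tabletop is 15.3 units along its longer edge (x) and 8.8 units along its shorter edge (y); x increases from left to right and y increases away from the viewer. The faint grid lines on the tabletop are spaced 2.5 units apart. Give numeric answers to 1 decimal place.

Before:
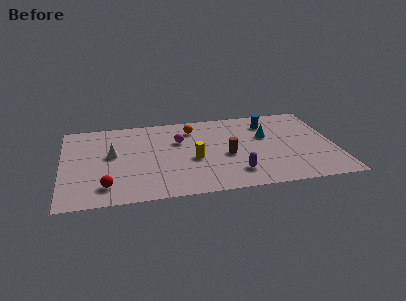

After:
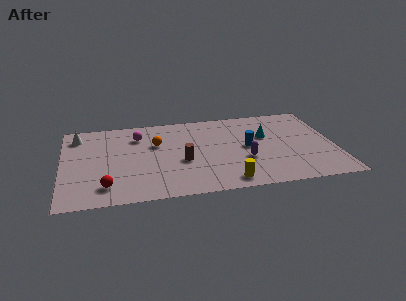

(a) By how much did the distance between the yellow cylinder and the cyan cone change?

+0.4

The distance was about 4.6 in the first image and 5.0 in the second, so they moved 0.4 units further apart.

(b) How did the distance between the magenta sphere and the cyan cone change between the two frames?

+2.4

Before: roughly 4.9 units apart; after: 7.3. That's 2.4 units further apart.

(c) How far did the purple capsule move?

1.4

The purple capsule moved from about (9.6, 1.9) to (10.2, 3.2), a distance of √(0.6² + 1.3²) ≈ 1.4.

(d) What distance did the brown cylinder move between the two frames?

2.5

The brown cylinder was near (9.2, 3.8) before and (6.7, 3.6) after, so it travelled √(2.5² + 0.2²) ≈ 2.5 units.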